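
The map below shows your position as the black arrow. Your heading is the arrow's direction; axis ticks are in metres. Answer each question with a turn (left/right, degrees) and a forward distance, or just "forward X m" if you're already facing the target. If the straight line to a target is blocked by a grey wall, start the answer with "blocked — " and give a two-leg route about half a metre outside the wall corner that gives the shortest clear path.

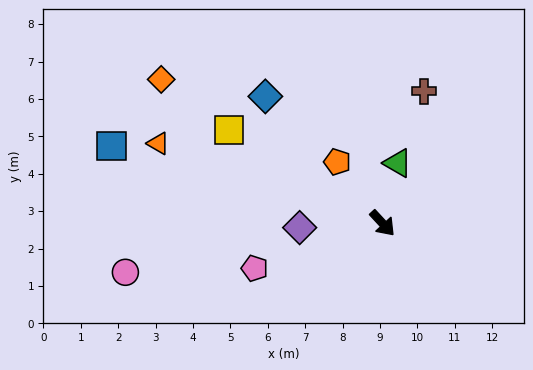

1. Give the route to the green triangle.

turn left 123°, forward 1.7 m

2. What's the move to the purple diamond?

turn right 130°, forward 2.2 m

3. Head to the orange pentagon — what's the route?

turn left 174°, forward 2.0 m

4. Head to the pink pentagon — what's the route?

turn right 113°, forward 3.6 m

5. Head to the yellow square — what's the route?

turn right 164°, forward 4.8 m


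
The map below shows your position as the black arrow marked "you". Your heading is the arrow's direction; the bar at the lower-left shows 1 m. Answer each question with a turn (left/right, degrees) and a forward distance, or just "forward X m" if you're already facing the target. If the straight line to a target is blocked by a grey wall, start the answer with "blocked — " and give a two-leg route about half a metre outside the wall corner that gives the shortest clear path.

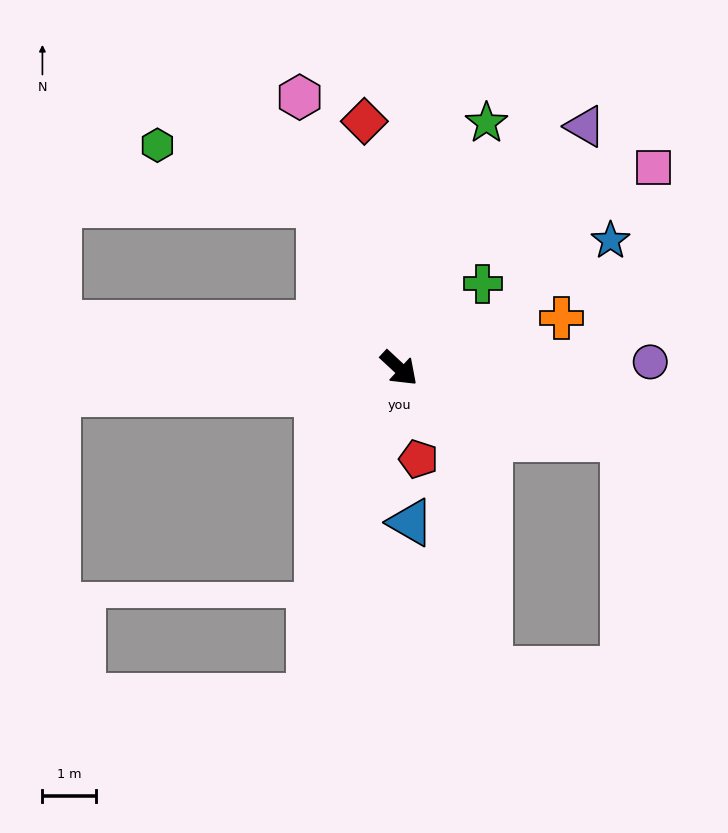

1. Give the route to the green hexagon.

blocked — turn left 159°, forward 3.4 m, then turn left 44°, forward 3.2 m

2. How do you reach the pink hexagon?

turn left 153°, forward 5.4 m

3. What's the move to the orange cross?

turn left 60°, forward 3.2 m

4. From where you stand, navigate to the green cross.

turn left 88°, forward 2.2 m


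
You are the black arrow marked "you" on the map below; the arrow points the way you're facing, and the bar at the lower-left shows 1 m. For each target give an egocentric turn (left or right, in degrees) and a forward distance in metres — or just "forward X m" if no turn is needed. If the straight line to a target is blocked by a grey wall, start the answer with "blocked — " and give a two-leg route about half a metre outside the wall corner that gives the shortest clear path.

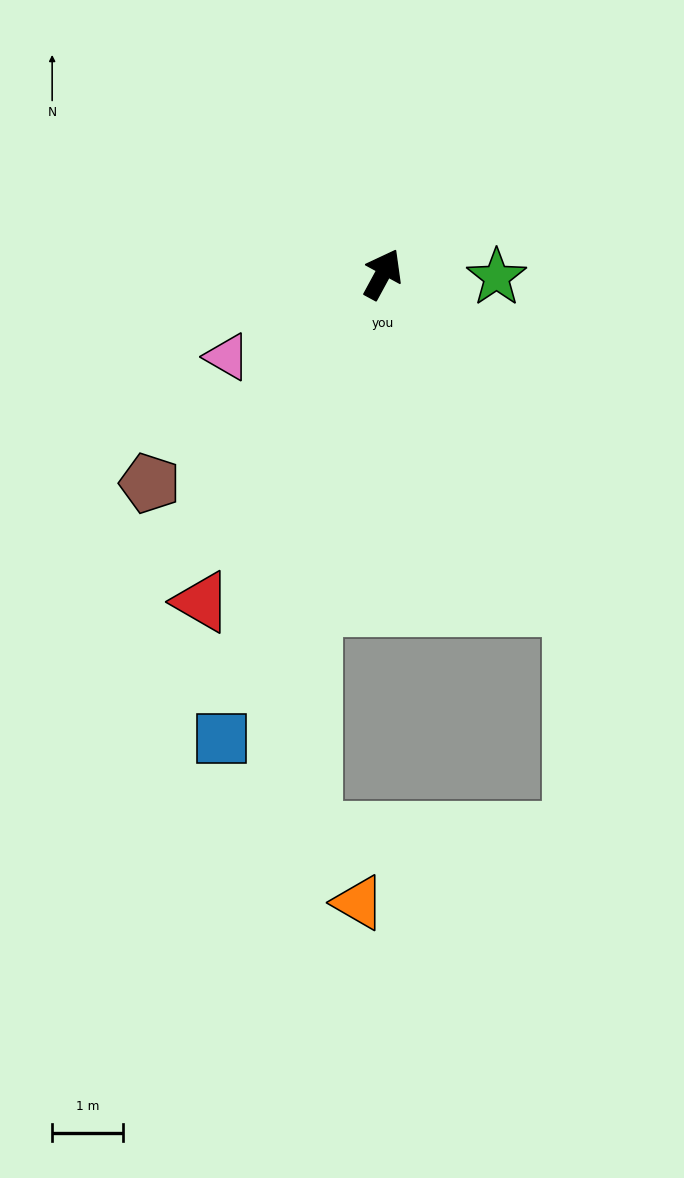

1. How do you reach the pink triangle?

turn left 147°, forward 2.5 m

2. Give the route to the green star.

turn right 63°, forward 1.6 m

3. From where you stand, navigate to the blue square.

turn right 171°, forward 6.9 m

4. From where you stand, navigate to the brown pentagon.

turn left 160°, forward 4.4 m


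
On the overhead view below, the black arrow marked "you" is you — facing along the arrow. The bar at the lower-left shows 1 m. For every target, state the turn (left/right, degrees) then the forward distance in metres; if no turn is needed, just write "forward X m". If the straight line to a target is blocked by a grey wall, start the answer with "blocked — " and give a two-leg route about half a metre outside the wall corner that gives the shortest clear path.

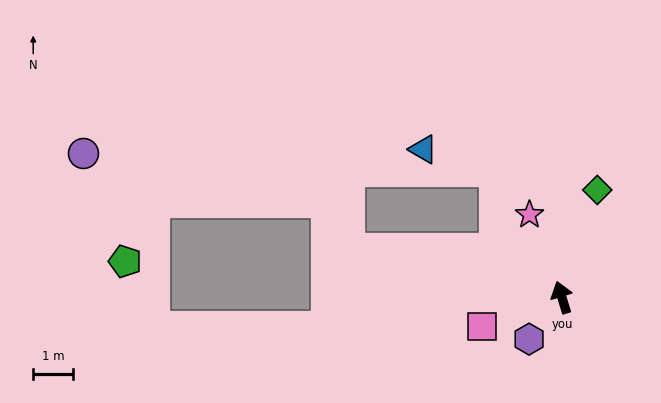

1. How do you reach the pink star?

turn left 4°, forward 2.2 m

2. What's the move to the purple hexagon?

turn left 125°, forward 1.3 m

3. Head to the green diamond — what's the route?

turn right 35°, forward 2.8 m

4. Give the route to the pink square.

turn left 93°, forward 2.1 m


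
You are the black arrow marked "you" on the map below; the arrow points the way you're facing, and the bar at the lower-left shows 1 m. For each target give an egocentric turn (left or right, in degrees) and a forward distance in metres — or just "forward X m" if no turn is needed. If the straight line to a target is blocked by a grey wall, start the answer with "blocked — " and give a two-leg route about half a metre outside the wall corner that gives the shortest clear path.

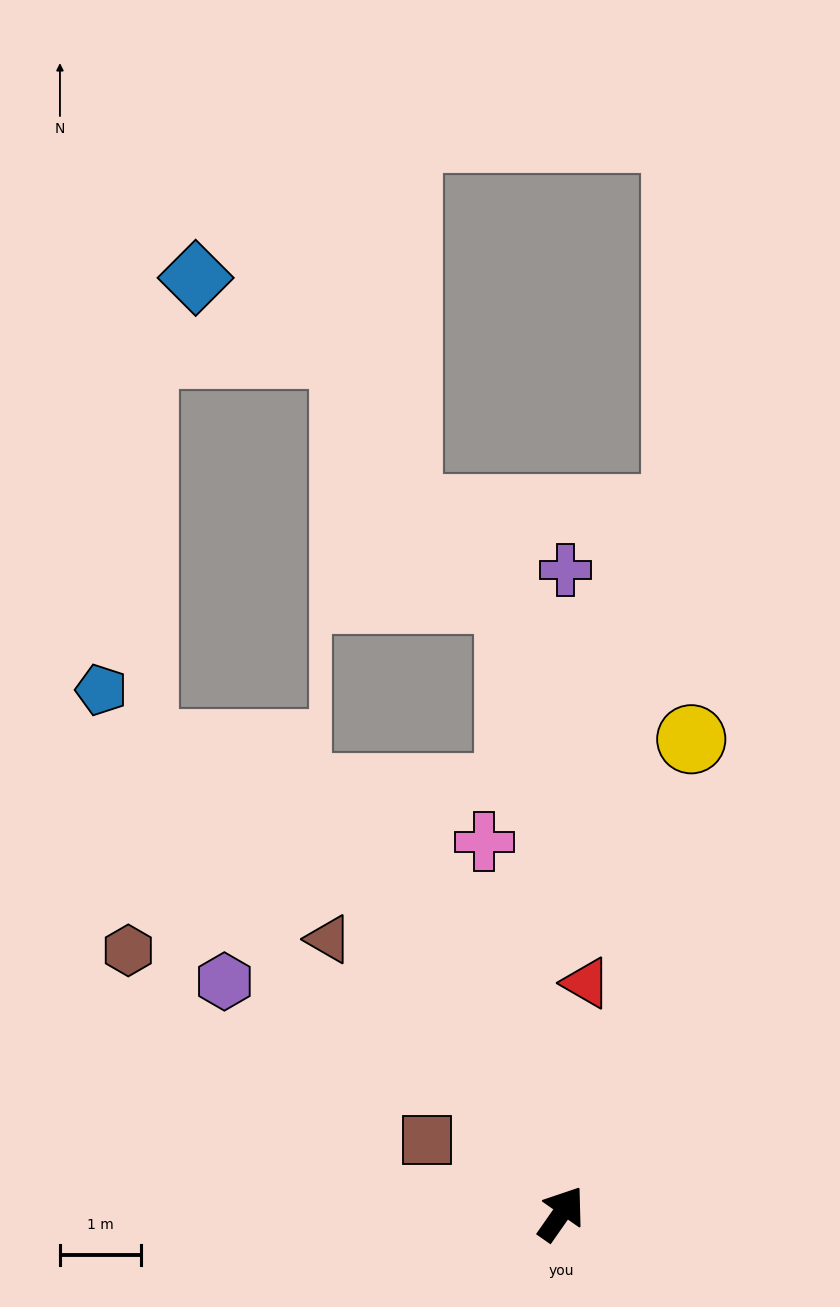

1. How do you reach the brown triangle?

turn left 75°, forward 4.4 m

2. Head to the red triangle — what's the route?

turn left 29°, forward 2.8 m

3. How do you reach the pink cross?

turn left 47°, forward 4.7 m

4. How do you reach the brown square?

turn left 96°, forward 1.9 m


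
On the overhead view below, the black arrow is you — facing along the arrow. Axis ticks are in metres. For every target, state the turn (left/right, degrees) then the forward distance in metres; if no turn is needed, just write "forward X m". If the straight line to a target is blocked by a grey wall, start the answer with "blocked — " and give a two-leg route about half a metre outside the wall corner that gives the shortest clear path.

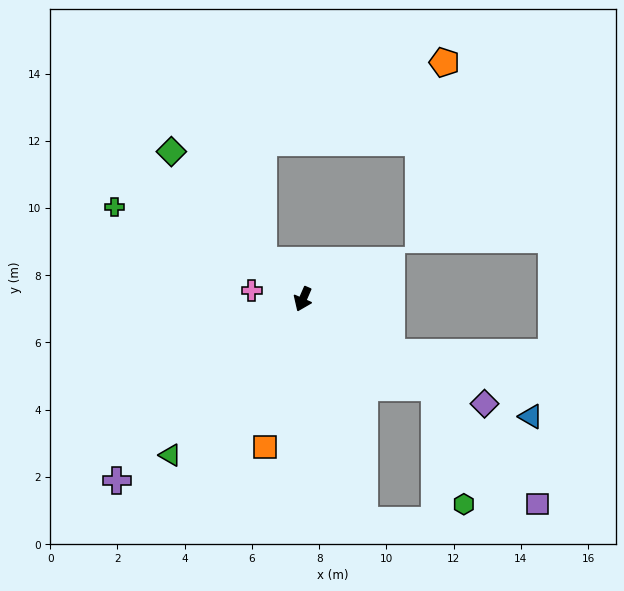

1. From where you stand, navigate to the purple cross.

turn right 22°, forward 7.7 m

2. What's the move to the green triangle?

turn right 17°, forward 6.1 m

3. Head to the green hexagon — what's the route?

blocked — turn left 80°, forward 4.7 m, then turn right 43°, forward 3.6 m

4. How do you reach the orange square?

turn left 9°, forward 4.5 m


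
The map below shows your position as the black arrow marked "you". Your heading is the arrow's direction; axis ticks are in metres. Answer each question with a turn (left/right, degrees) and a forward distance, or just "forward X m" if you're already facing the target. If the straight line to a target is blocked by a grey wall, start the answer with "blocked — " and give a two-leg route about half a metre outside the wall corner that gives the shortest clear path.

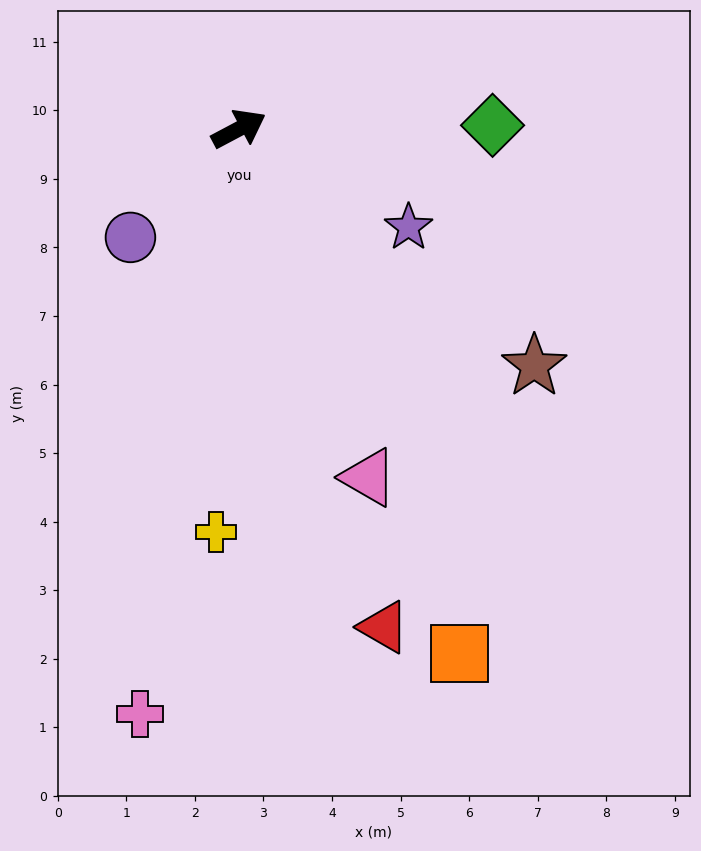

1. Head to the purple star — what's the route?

turn right 58°, forward 2.9 m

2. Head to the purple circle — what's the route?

turn right 163°, forward 2.2 m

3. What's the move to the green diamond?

turn right 27°, forward 3.7 m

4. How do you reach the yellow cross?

turn right 121°, forward 5.9 m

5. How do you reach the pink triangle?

turn right 98°, forward 5.4 m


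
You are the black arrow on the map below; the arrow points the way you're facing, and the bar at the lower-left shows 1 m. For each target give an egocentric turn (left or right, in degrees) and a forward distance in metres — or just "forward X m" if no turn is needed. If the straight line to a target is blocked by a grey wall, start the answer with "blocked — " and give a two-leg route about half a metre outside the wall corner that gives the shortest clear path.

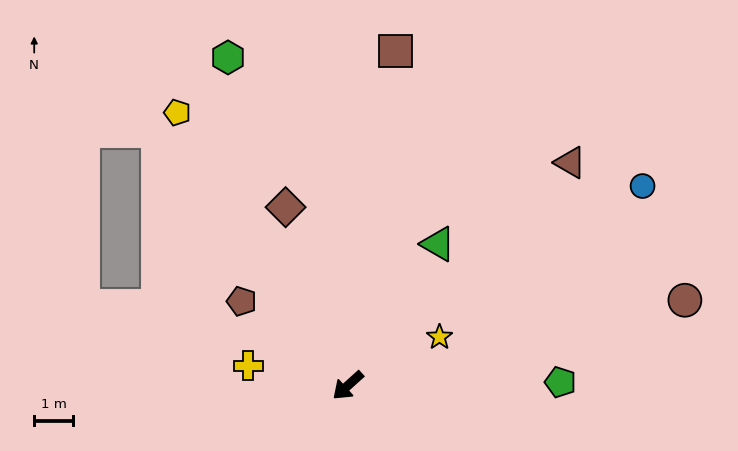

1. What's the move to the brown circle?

turn left 152°, forward 8.9 m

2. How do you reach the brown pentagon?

turn right 80°, forward 3.5 m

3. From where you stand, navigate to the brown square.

turn right 140°, forward 8.6 m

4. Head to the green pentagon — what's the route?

turn left 139°, forward 5.4 m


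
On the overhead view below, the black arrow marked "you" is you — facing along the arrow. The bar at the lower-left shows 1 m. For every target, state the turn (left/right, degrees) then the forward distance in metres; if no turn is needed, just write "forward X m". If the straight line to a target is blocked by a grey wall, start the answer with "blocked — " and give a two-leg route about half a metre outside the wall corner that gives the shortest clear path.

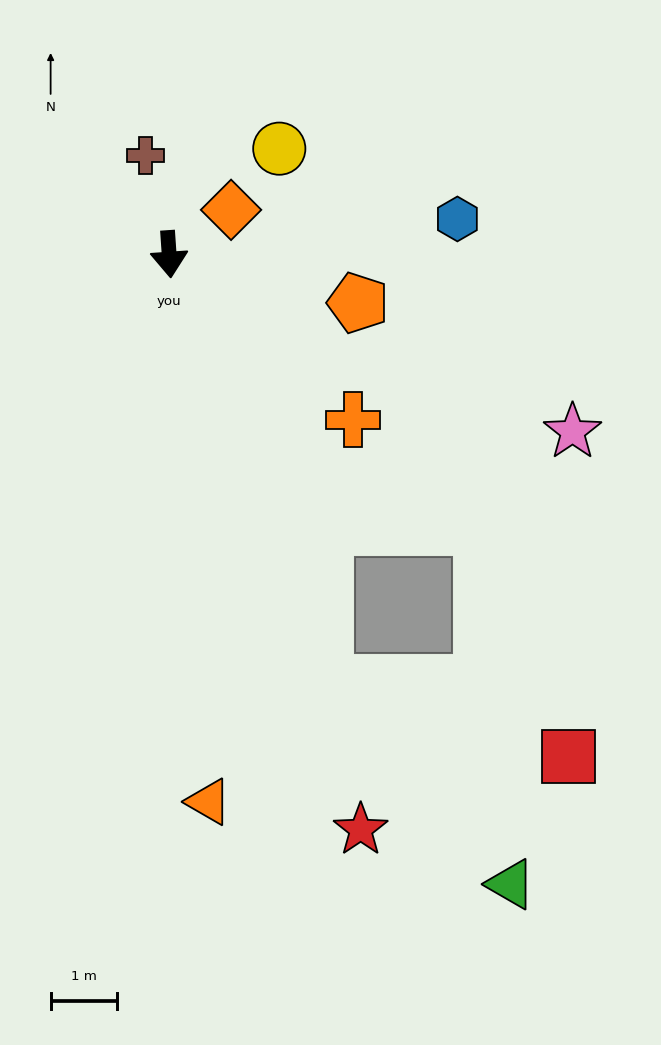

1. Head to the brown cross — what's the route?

turn right 170°, forward 1.5 m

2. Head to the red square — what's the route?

blocked — turn left 16°, forward 6.8 m, then turn left 53°, forward 3.8 m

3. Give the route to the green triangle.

blocked — turn left 16°, forward 6.8 m, then turn left 23°, forward 4.1 m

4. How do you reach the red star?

turn left 14°, forward 9.1 m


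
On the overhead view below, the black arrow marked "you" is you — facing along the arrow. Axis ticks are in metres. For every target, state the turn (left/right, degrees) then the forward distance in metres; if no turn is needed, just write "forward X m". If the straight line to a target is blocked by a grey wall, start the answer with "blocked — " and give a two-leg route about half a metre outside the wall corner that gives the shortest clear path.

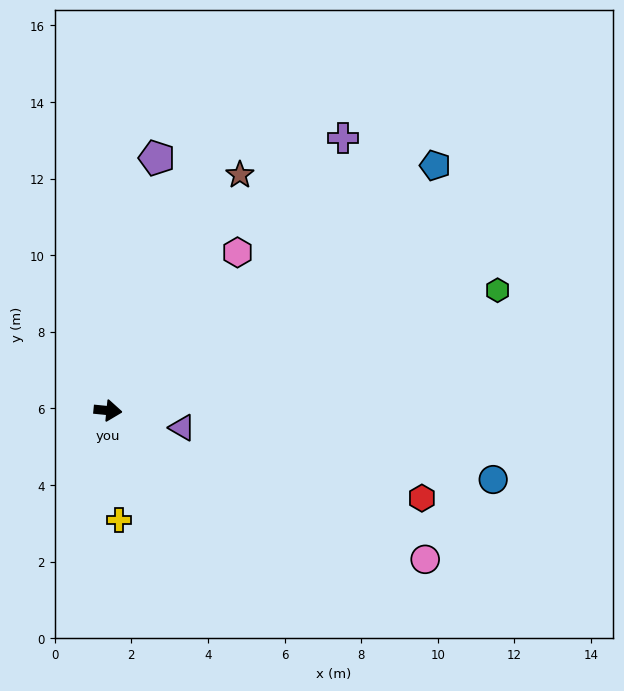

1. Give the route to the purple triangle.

turn right 7°, forward 2.0 m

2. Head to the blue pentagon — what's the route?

turn left 42°, forward 10.7 m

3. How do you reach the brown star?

turn left 66°, forward 7.1 m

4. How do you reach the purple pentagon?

turn left 85°, forward 6.7 m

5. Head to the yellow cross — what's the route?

turn right 78°, forward 2.9 m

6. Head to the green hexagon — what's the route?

turn left 23°, forward 10.6 m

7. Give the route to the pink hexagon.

turn left 56°, forward 5.3 m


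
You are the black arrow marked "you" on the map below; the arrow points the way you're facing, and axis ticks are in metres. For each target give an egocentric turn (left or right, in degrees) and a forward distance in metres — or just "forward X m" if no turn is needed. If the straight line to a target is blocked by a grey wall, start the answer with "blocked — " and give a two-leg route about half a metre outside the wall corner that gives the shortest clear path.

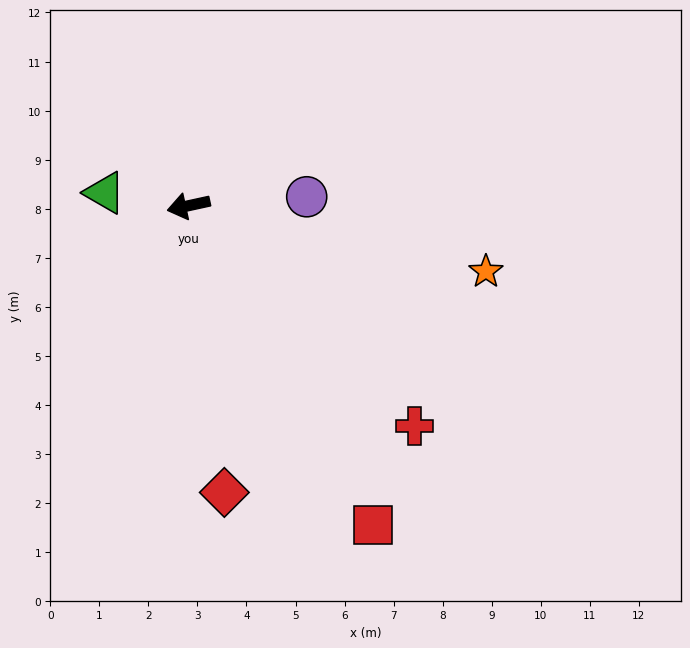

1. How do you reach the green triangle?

turn right 21°, forward 1.7 m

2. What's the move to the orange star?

turn left 155°, forward 6.2 m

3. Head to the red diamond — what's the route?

turn left 85°, forward 5.9 m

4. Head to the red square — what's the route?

turn left 108°, forward 7.5 m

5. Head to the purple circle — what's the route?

turn left 172°, forward 2.4 m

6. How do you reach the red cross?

turn left 123°, forward 6.4 m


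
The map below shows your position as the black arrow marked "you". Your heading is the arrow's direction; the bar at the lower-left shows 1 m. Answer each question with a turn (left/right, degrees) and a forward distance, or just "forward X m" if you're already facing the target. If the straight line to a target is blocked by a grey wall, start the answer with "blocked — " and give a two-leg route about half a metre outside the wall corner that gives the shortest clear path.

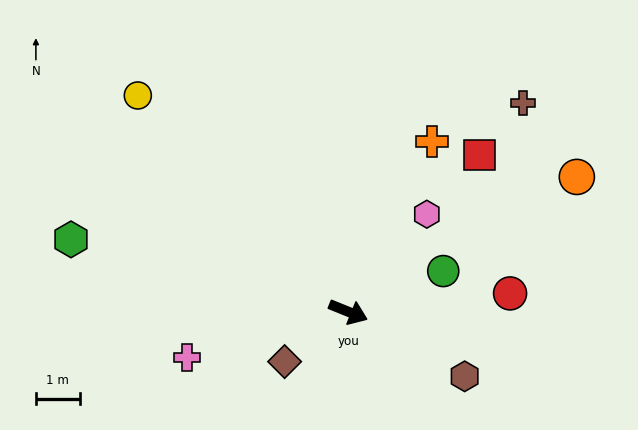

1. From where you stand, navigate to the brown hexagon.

turn right 7°, forward 3.0 m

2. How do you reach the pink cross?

turn right 142°, forward 3.8 m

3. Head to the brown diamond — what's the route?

turn right 120°, forward 1.8 m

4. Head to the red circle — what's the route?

turn left 29°, forward 3.7 m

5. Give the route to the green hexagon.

turn right 173°, forward 6.5 m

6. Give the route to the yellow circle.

turn left 156°, forward 6.9 m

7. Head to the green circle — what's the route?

turn left 45°, forward 2.3 m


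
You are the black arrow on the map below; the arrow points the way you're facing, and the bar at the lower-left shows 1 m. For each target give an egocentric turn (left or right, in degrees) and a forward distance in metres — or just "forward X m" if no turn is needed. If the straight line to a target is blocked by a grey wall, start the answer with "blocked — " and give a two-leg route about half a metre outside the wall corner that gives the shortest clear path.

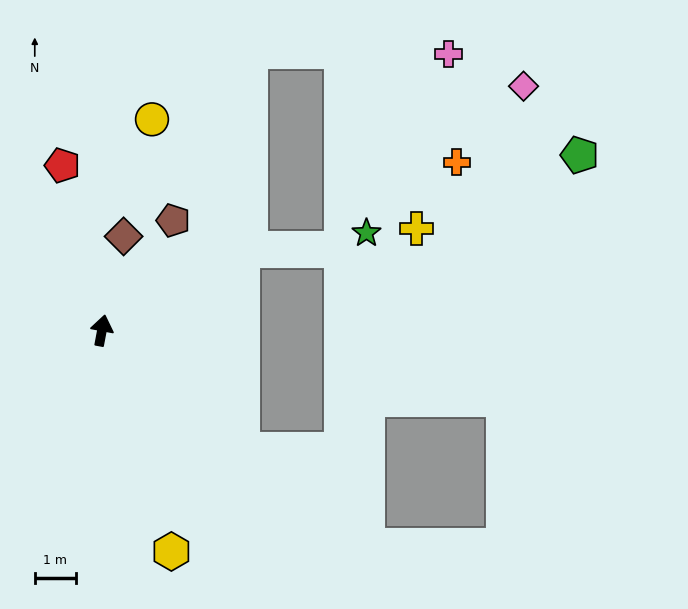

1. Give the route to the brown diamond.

turn right 2°, forward 2.3 m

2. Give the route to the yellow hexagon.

turn right 152°, forward 5.6 m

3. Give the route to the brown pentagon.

turn right 22°, forward 3.2 m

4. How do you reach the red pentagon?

turn left 24°, forward 4.1 m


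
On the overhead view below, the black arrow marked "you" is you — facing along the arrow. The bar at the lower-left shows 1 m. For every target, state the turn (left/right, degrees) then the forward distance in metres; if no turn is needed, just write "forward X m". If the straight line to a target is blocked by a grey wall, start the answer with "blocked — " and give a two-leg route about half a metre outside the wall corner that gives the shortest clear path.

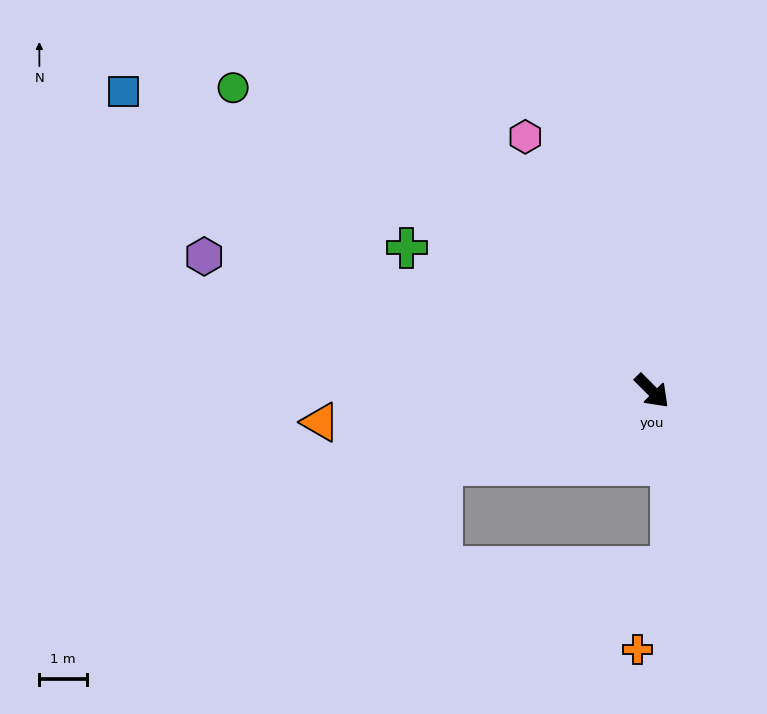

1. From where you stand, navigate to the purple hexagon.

turn right 152°, forward 9.8 m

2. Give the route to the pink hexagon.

turn left 162°, forward 5.9 m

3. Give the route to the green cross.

turn right 165°, forward 5.9 m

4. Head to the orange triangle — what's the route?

turn right 130°, forward 7.0 m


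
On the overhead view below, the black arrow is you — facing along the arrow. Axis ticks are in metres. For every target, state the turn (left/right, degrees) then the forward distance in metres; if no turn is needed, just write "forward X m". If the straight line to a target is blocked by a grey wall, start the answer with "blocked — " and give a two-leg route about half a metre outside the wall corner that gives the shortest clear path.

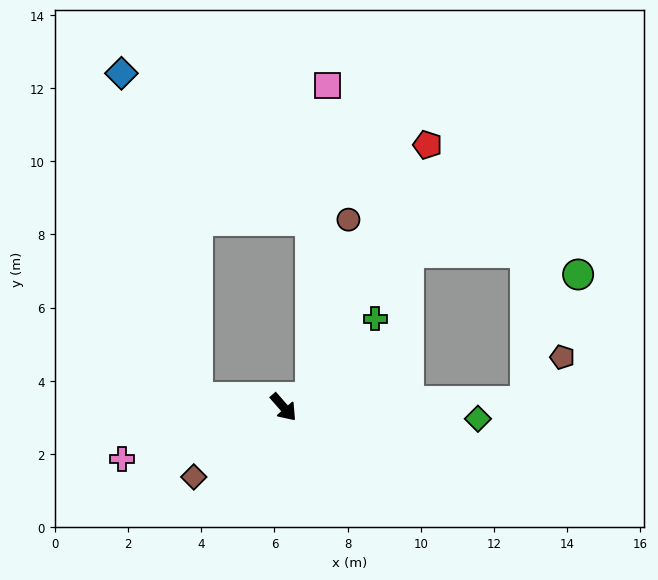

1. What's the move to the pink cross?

turn right 114°, forward 4.6 m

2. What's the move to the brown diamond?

turn right 93°, forward 3.1 m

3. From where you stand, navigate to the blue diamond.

blocked — turn right 138°, forward 2.4 m, then turn right 70°, forward 9.1 m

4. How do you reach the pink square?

blocked — turn left 69°, forward 0.8 m, then turn left 67°, forward 8.5 m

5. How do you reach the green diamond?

turn left 45°, forward 5.3 m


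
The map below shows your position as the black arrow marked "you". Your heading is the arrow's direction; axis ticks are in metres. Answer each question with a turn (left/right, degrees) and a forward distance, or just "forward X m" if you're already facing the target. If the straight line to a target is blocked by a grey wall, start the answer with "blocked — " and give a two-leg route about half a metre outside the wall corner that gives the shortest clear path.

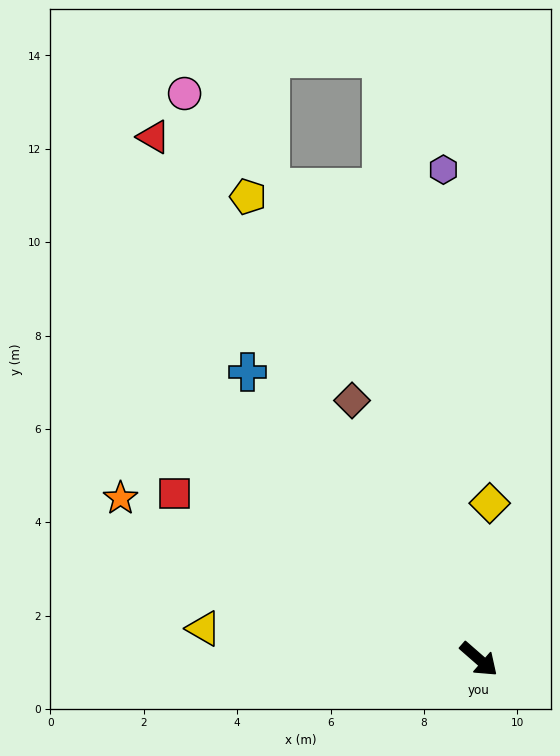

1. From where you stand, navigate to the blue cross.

turn left 170°, forward 7.9 m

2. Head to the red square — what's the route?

turn right 167°, forward 7.4 m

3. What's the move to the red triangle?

turn left 163°, forward 13.2 m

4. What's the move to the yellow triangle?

turn right 145°, forward 5.9 m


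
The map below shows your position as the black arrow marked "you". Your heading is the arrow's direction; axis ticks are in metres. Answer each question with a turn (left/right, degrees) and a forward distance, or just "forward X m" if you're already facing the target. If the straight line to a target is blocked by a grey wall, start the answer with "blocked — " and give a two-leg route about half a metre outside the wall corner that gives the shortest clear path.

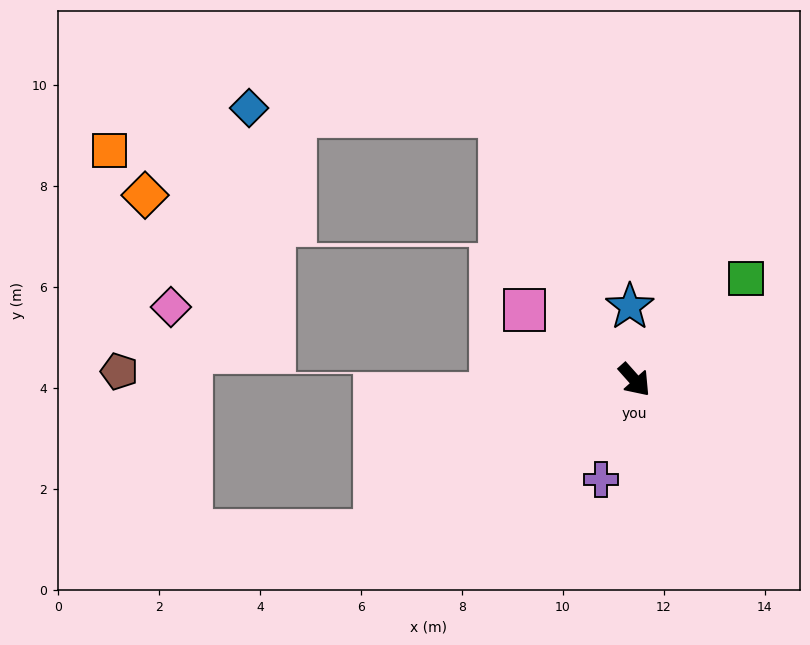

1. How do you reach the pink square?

turn right 164°, forward 2.6 m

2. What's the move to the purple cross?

turn right 60°, forward 2.1 m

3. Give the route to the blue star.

turn left 142°, forward 1.5 m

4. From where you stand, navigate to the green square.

turn left 91°, forward 3.0 m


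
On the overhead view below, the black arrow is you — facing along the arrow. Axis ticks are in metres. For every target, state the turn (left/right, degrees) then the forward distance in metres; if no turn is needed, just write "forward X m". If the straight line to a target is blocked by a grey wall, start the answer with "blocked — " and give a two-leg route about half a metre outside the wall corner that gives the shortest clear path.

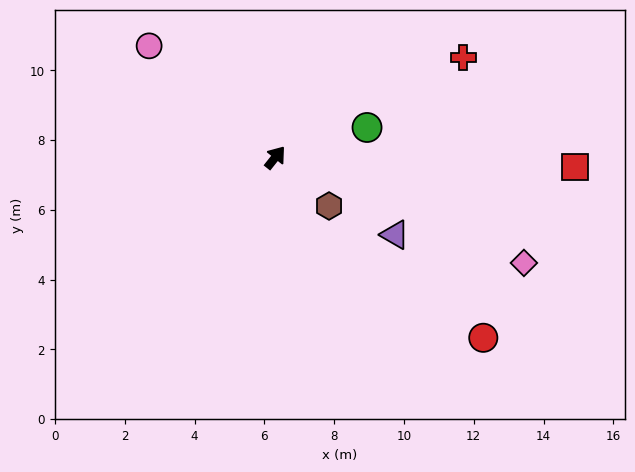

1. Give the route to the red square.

turn right 53°, forward 8.6 m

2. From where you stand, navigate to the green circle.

turn right 33°, forward 2.8 m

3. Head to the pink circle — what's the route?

turn left 87°, forward 4.8 m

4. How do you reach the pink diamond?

turn right 74°, forward 7.7 m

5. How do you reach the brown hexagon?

turn right 94°, forward 2.1 m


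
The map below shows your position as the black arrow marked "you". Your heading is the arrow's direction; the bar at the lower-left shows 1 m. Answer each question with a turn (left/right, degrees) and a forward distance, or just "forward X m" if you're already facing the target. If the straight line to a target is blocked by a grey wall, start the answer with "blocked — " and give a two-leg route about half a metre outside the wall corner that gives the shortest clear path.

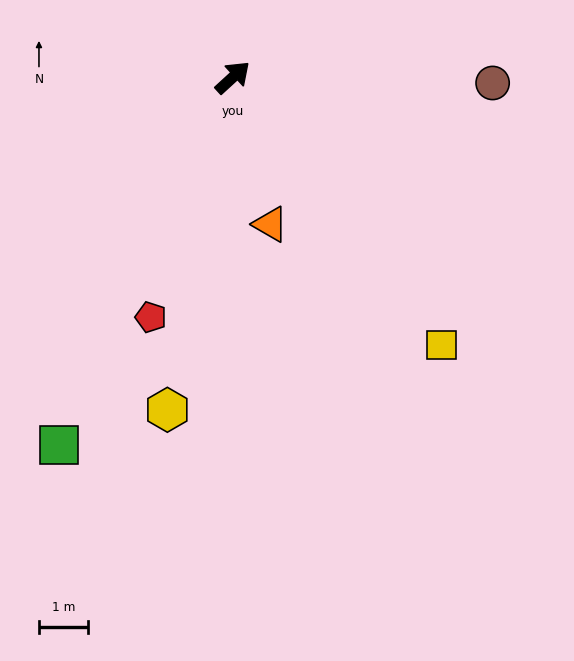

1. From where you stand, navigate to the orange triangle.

turn right 118°, forward 3.1 m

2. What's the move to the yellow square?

turn right 94°, forward 7.0 m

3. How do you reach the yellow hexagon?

turn right 144°, forward 6.9 m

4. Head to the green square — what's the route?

turn right 158°, forward 8.3 m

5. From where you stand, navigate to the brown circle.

turn right 44°, forward 5.3 m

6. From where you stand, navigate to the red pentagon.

turn right 151°, forward 5.2 m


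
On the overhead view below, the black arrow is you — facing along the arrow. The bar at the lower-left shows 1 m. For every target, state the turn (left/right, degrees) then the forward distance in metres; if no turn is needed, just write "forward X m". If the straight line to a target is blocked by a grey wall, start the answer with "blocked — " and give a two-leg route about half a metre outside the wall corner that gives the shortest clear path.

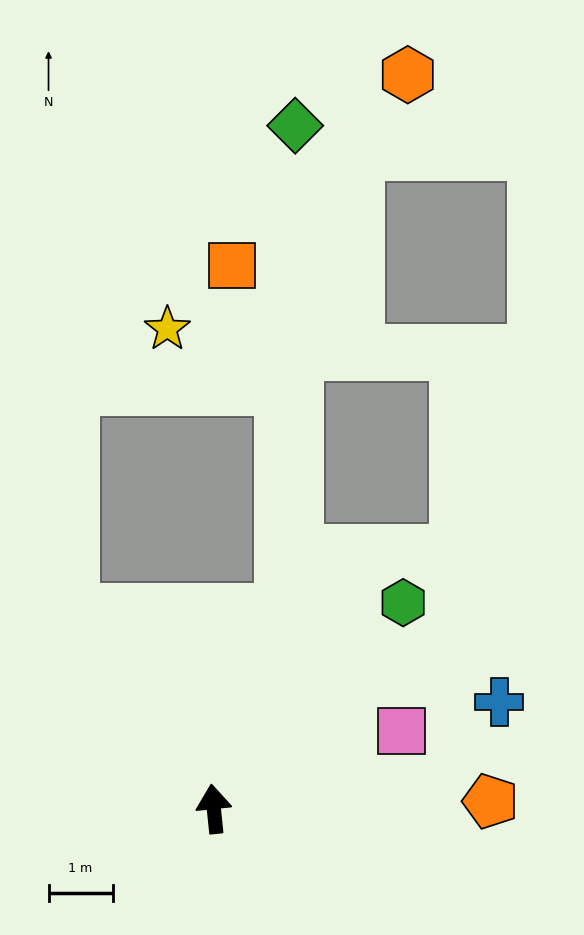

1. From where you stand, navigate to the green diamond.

blocked — turn right 25°, forward 3.3 m, then turn left 18°, forward 7.6 m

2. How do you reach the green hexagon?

turn right 48°, forward 4.4 m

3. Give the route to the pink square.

turn right 73°, forward 3.2 m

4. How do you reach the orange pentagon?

turn right 94°, forward 4.3 m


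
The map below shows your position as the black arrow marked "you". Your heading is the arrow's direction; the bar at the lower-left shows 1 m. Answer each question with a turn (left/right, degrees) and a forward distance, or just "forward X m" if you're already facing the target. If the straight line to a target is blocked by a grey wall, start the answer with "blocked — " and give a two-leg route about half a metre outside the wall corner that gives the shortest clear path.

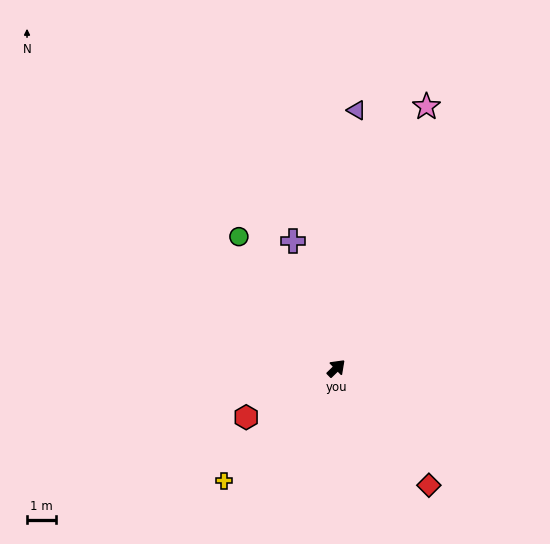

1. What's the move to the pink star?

turn left 27°, forward 9.4 m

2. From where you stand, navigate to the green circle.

turn left 82°, forward 5.6 m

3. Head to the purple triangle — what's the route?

turn left 41°, forward 8.8 m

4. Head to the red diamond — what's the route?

turn right 96°, forward 5.1 m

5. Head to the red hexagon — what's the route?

turn left 164°, forward 3.5 m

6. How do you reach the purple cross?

turn left 65°, forward 4.6 m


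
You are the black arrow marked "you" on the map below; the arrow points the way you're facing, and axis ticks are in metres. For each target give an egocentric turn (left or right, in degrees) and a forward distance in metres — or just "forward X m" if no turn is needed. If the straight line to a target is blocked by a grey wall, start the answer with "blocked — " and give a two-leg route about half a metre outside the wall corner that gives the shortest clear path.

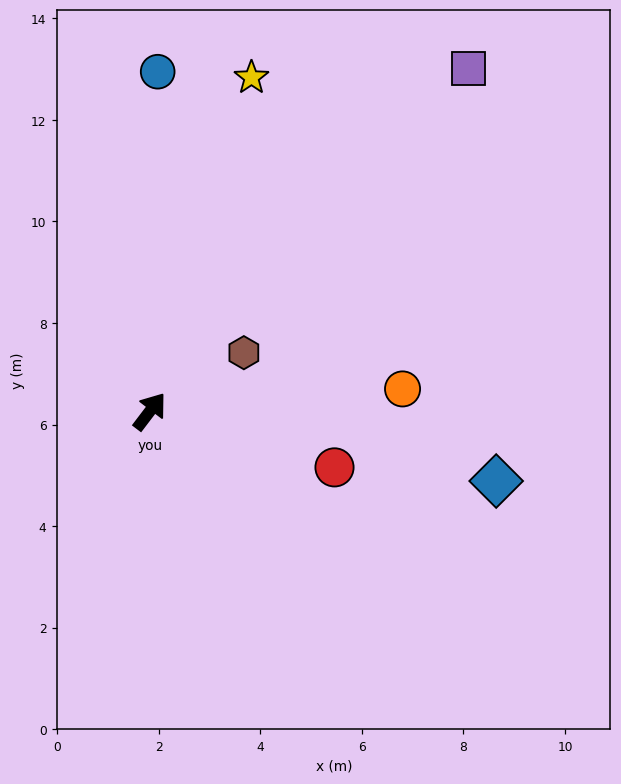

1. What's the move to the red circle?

turn right 70°, forward 3.8 m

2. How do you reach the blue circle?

turn left 36°, forward 6.7 m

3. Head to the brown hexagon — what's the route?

turn right 21°, forward 2.2 m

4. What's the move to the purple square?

turn right 6°, forward 9.2 m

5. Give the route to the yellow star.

turn left 20°, forward 6.9 m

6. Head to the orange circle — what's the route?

turn right 48°, forward 5.0 m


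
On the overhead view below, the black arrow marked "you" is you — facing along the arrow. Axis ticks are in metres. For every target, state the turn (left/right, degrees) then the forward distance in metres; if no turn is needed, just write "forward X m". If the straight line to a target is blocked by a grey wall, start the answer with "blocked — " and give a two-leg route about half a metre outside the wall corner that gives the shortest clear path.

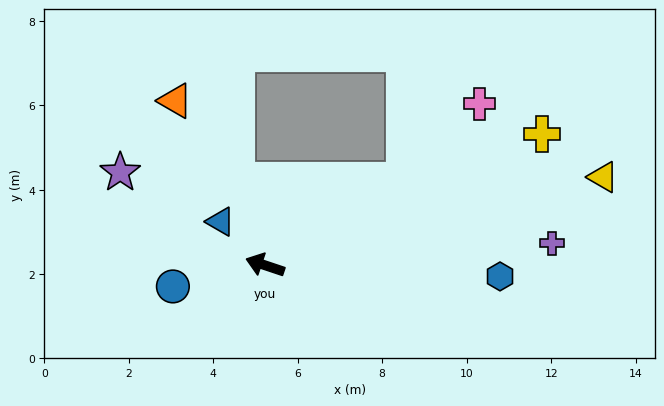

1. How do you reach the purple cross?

turn right 157°, forward 6.8 m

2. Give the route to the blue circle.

turn left 31°, forward 2.2 m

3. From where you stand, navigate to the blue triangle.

turn right 26°, forward 1.5 m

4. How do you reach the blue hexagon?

turn right 164°, forward 5.6 m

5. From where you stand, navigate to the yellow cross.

turn right 136°, forward 7.3 m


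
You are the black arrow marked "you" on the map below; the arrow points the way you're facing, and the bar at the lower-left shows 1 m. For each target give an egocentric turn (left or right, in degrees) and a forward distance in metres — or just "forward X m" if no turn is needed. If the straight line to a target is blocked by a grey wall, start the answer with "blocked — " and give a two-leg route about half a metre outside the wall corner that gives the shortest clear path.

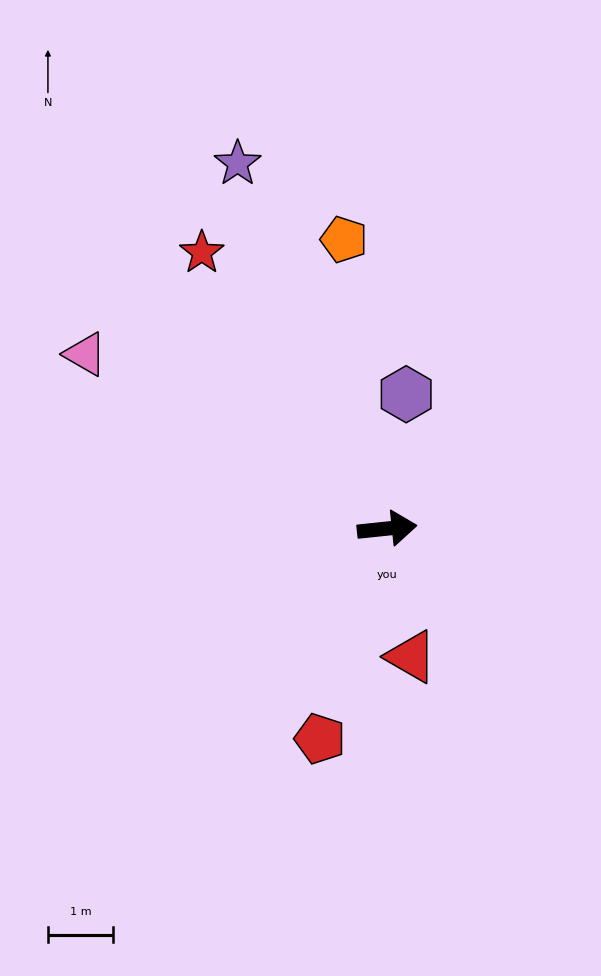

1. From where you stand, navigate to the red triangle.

turn right 85°, forward 2.0 m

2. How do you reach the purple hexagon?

turn left 76°, forward 2.1 m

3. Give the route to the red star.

turn left 118°, forward 5.1 m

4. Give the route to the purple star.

turn left 106°, forward 6.1 m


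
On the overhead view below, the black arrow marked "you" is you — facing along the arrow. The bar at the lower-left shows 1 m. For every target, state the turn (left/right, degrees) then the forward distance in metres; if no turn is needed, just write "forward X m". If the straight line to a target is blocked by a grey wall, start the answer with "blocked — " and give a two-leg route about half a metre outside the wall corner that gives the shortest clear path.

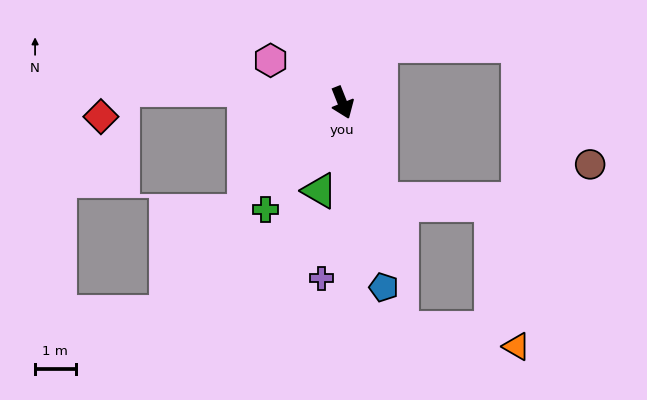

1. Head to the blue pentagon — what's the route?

turn right 9°, forward 4.7 m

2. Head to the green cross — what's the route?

turn right 57°, forward 3.2 m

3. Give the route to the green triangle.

turn right 36°, forward 2.2 m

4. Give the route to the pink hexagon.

turn right 142°, forward 2.1 m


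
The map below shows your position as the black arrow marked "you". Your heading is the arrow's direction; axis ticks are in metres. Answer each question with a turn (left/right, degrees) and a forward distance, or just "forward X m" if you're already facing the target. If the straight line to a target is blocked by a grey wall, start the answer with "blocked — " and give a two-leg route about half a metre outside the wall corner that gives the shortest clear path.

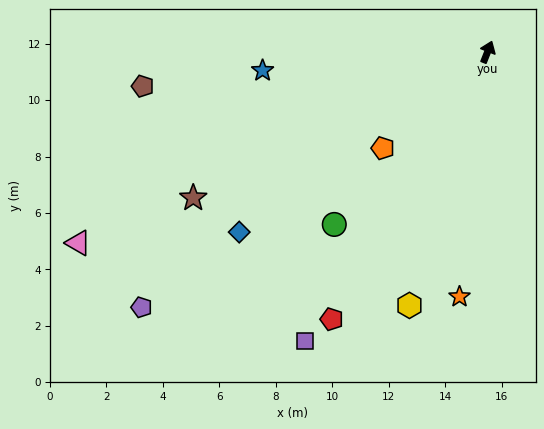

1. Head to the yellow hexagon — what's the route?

turn right 176°, forward 9.4 m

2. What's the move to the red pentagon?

turn left 171°, forward 11.0 m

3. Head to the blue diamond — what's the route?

turn left 147°, forward 10.9 m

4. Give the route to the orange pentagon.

turn left 154°, forward 5.0 m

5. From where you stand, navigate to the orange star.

turn right 165°, forward 8.7 m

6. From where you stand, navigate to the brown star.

turn left 138°, forward 11.6 m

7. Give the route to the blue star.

turn left 116°, forward 8.0 m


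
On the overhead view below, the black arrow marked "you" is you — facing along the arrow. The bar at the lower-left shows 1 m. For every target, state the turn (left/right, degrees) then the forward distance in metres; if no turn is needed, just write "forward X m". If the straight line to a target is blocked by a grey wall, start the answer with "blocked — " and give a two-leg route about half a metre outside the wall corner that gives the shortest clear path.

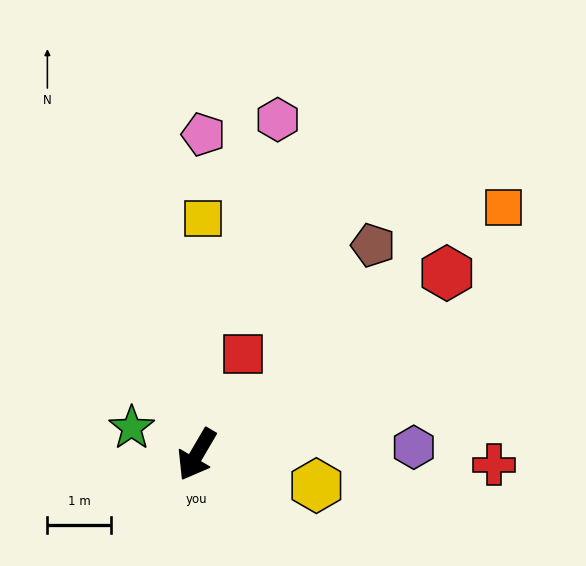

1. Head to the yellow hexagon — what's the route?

turn left 106°, forward 2.0 m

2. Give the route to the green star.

turn right 82°, forward 1.1 m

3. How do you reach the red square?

turn right 174°, forward 1.7 m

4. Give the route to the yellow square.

turn right 151°, forward 3.7 m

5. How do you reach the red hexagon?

turn left 156°, forward 4.9 m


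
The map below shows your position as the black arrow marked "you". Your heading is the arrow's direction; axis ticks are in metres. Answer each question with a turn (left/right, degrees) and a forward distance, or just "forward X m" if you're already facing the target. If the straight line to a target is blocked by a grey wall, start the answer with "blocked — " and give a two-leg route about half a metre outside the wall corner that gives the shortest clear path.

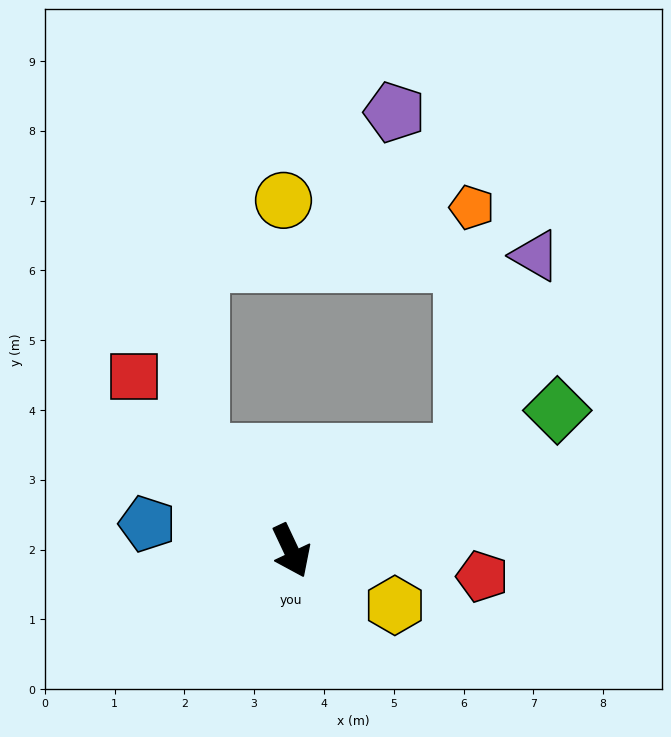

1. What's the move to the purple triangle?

blocked — turn left 94°, forward 2.8 m, then turn left 41°, forward 3.0 m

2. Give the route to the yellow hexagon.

turn left 37°, forward 1.7 m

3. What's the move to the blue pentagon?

turn right 126°, forward 2.1 m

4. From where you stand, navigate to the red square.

turn right 163°, forward 3.4 m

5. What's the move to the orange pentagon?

blocked — turn left 94°, forward 2.8 m, then turn left 59°, forward 3.5 m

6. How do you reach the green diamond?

turn left 93°, forward 4.3 m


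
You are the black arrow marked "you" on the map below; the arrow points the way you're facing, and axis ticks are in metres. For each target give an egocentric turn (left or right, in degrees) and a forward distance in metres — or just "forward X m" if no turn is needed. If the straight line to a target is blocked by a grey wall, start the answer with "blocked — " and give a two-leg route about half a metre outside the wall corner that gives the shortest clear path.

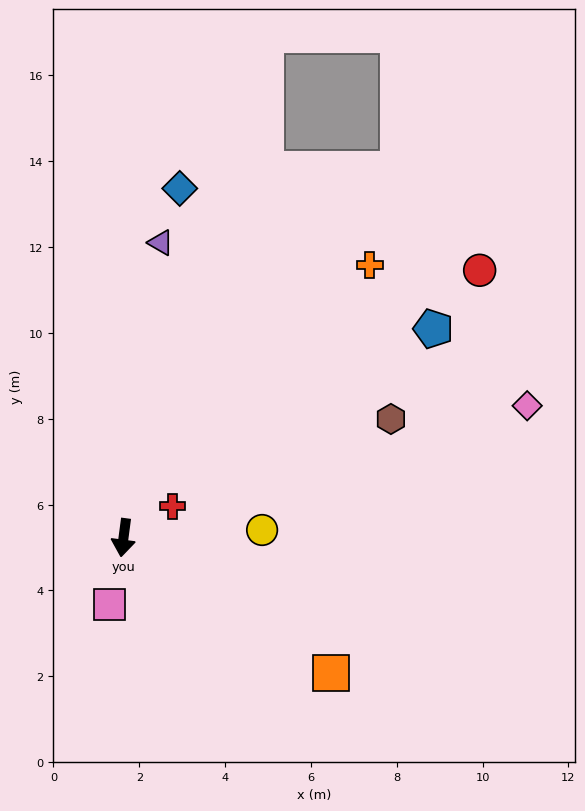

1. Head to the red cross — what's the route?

turn left 130°, forward 1.4 m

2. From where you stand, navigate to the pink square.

turn right 5°, forward 1.6 m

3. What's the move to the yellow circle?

turn left 101°, forward 3.2 m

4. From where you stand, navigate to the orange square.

turn left 64°, forward 5.8 m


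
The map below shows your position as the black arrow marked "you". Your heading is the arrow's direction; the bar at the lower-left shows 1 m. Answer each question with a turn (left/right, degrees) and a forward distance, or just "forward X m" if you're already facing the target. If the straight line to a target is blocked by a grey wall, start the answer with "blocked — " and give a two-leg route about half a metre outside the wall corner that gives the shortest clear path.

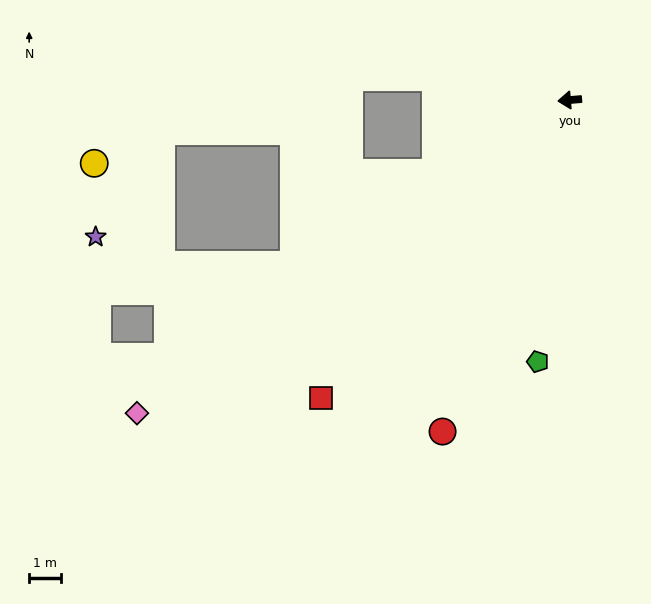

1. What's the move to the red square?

turn left 45°, forward 12.1 m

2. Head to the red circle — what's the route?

turn left 64°, forward 11.1 m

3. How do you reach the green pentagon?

turn left 78°, forward 8.2 m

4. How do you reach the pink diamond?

turn left 31°, forward 16.7 m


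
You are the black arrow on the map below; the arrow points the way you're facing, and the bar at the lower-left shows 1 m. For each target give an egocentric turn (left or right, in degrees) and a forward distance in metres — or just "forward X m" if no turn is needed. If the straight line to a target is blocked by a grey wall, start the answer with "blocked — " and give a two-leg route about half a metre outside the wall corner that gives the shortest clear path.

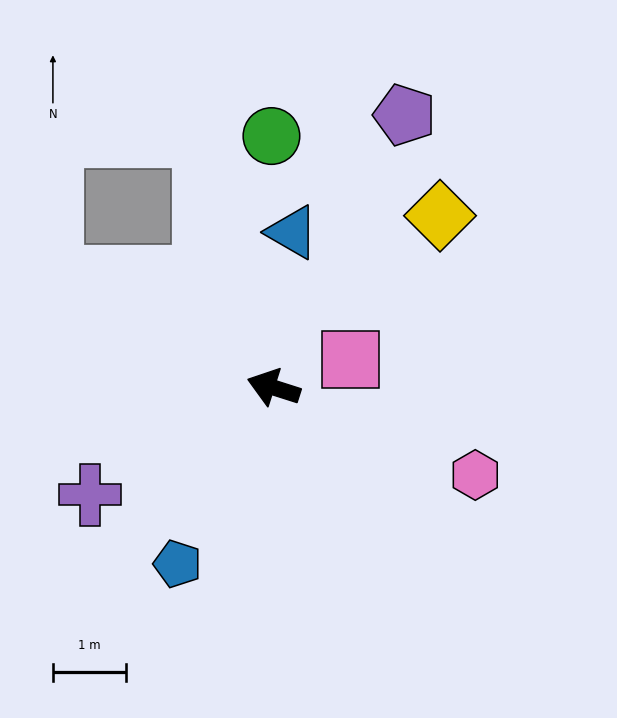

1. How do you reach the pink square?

turn right 142°, forward 1.1 m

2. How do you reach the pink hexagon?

turn left 174°, forward 3.0 m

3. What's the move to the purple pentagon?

turn right 98°, forward 4.2 m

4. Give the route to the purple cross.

turn left 48°, forward 2.9 m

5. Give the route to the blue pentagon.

turn left 79°, forward 2.8 m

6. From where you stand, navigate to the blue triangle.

turn right 79°, forward 2.2 m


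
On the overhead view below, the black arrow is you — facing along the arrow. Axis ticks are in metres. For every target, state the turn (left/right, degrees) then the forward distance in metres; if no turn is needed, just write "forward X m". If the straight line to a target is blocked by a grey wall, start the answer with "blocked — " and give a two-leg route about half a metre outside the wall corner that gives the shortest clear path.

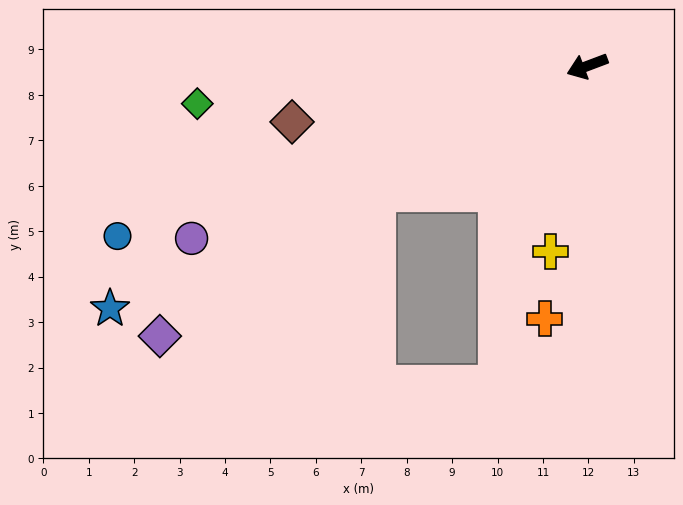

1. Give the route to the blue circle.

forward 11.0 m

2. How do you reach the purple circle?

turn left 3°, forward 9.5 m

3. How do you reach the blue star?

turn left 6°, forward 11.8 m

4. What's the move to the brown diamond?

turn right 10°, forward 6.6 m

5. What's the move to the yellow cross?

turn left 58°, forward 4.2 m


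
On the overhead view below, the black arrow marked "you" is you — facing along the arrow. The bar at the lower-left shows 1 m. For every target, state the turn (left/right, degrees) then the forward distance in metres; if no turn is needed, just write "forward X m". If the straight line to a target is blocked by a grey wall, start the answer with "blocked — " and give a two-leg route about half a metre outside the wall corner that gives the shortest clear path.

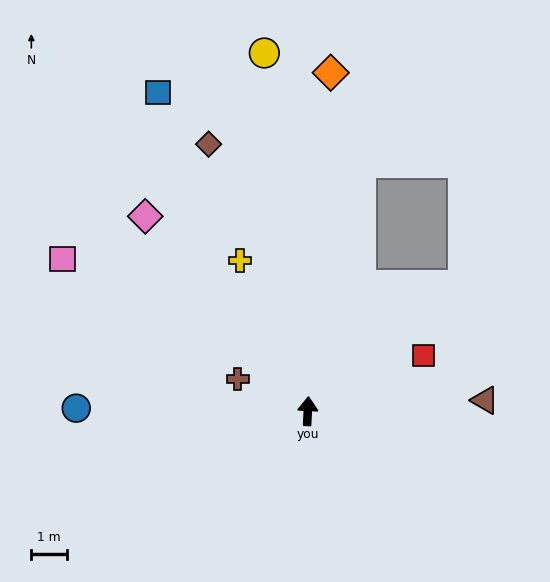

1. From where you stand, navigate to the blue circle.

turn left 92°, forward 6.5 m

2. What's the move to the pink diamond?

turn left 43°, forward 7.1 m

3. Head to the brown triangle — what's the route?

turn right 84°, forward 4.9 m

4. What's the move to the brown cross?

turn left 68°, forward 2.1 m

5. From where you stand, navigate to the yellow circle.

turn left 10°, forward 10.1 m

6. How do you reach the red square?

turn right 62°, forward 3.6 m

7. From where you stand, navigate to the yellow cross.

turn left 27°, forward 4.6 m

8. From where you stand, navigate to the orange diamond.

forward 9.5 m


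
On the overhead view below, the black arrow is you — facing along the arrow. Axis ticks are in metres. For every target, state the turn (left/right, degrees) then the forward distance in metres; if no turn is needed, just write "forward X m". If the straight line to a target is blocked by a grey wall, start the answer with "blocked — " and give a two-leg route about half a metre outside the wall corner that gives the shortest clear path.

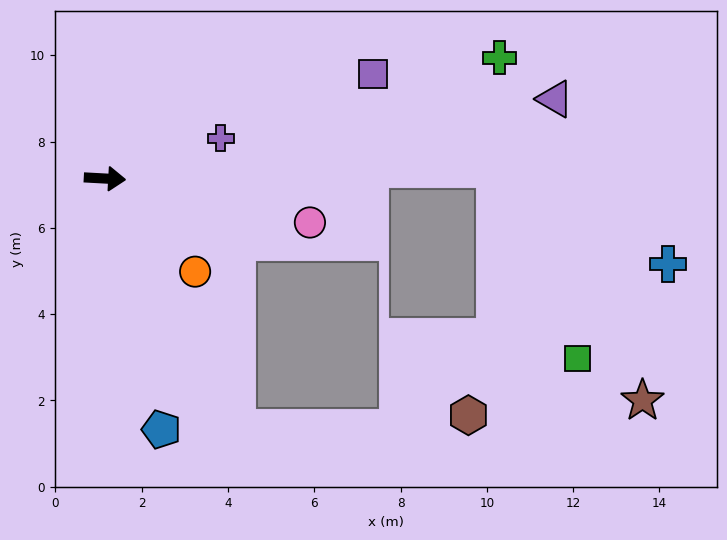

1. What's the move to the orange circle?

turn right 43°, forward 3.0 m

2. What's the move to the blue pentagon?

turn right 74°, forward 6.0 m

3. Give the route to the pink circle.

turn right 9°, forward 4.9 m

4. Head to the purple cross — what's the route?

turn left 22°, forward 2.8 m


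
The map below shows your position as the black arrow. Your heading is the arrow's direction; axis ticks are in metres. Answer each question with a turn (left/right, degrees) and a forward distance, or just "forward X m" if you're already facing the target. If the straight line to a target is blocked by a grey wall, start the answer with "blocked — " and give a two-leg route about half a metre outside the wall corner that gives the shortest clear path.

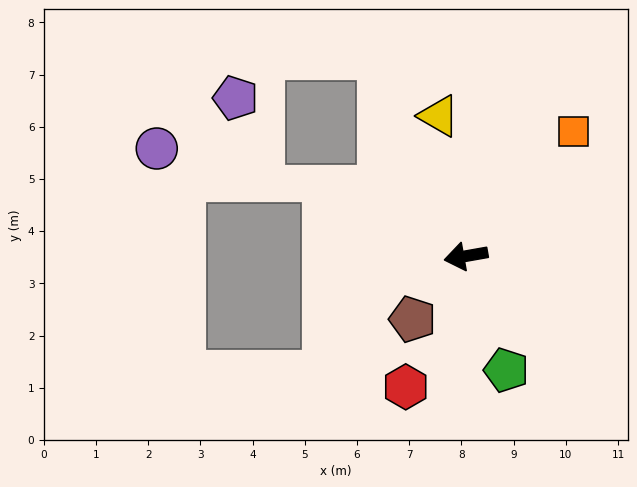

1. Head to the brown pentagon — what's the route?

turn left 40°, forward 1.6 m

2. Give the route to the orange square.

turn right 141°, forward 3.2 m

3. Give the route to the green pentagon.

turn left 99°, forward 2.3 m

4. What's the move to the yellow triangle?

turn right 89°, forward 2.7 m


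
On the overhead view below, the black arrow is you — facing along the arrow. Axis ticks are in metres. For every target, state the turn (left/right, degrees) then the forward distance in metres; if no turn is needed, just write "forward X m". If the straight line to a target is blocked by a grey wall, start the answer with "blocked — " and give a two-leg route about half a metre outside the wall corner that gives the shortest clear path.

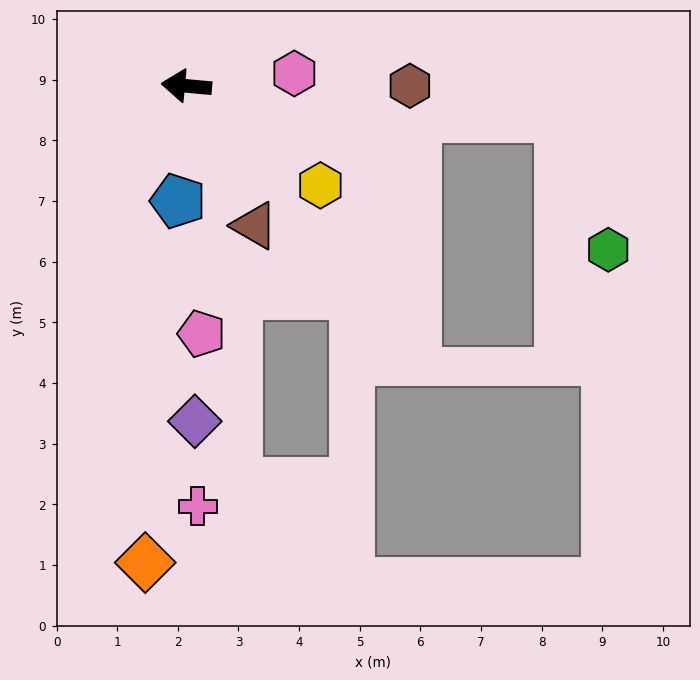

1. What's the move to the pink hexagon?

turn right 168°, forward 1.8 m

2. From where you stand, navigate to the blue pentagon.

turn left 91°, forward 1.9 m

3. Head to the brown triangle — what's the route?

turn left 121°, forward 2.6 m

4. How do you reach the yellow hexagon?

turn left 149°, forward 2.8 m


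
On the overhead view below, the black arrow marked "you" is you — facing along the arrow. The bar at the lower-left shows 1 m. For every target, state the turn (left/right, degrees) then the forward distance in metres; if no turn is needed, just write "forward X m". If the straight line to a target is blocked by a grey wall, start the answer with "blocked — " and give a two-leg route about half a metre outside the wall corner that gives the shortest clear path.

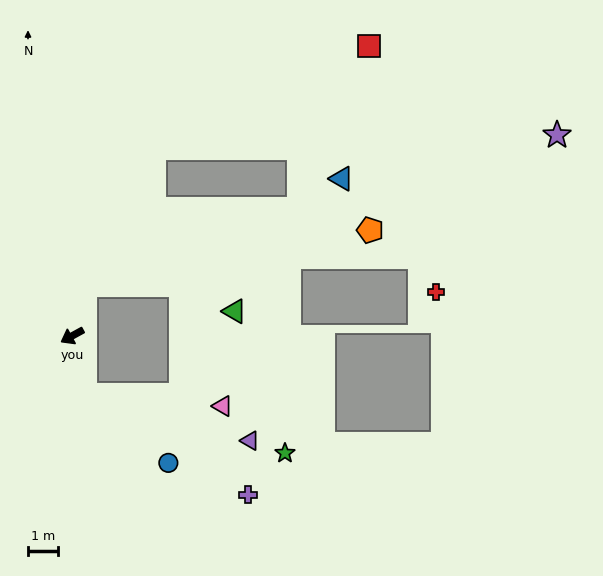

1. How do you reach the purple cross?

blocked — turn left 73°, forward 2.0 m, then turn left 47°, forward 6.4 m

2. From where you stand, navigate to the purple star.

blocked — turn right 133°, forward 1.8 m, then turn right 58°, forward 16.6 m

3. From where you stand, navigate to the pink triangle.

blocked — turn left 73°, forward 2.0 m, then turn left 74°, forward 4.6 m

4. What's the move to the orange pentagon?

blocked — turn right 133°, forward 1.8 m, then turn right 65°, forward 9.7 m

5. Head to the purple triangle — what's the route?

blocked — turn left 73°, forward 2.0 m, then turn left 63°, forward 5.7 m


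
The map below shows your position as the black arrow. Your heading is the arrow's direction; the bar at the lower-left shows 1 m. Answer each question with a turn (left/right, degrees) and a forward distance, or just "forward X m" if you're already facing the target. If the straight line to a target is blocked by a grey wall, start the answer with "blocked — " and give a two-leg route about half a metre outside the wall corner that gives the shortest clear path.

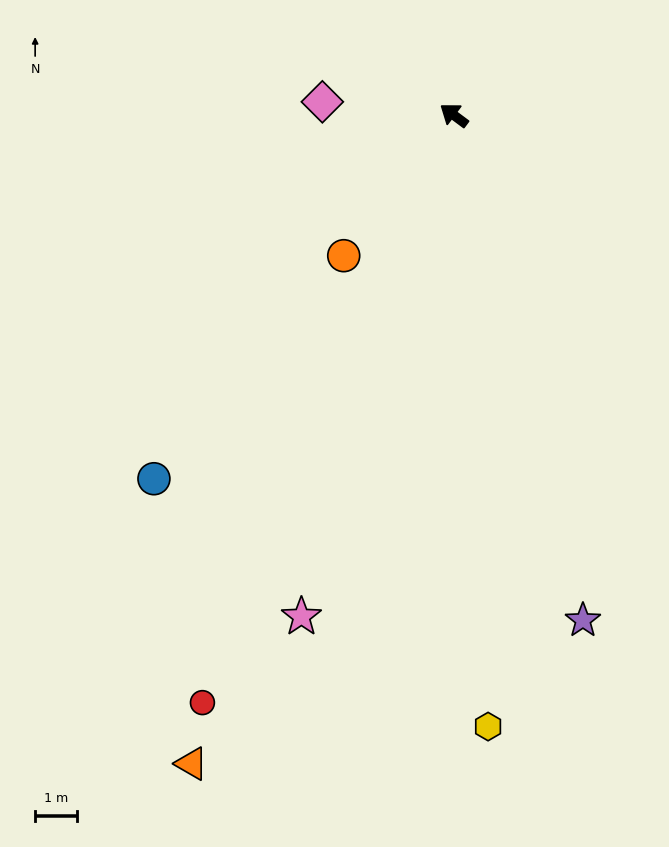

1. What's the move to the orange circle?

turn left 89°, forward 4.3 m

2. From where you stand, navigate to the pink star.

turn left 110°, forward 12.6 m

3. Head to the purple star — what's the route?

turn left 141°, forward 12.5 m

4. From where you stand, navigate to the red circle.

turn left 103°, forward 15.3 m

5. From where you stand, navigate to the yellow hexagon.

turn left 130°, forward 14.7 m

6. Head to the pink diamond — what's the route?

turn left 31°, forward 3.2 m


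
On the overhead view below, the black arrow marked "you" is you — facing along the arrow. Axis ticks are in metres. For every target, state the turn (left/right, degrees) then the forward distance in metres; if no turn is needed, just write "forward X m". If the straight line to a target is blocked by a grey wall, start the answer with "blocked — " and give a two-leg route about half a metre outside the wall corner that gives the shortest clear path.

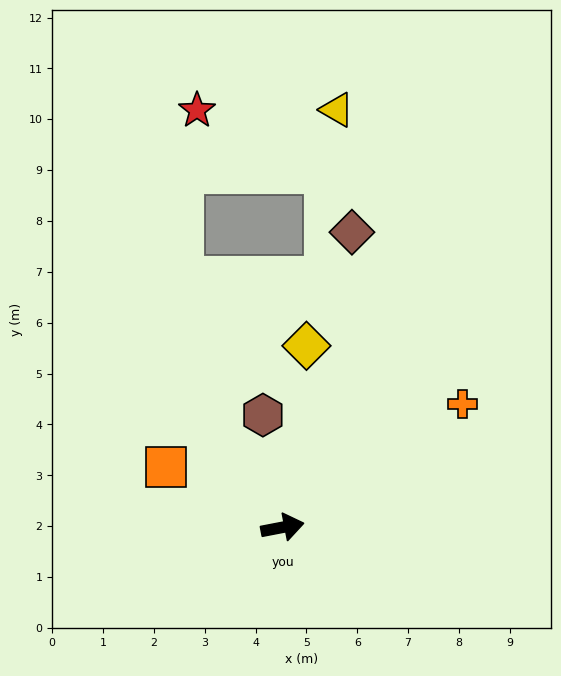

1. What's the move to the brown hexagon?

turn left 89°, forward 2.2 m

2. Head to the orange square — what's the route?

turn left 142°, forward 2.6 m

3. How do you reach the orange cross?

turn left 24°, forward 4.3 m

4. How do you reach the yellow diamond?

turn left 72°, forward 3.6 m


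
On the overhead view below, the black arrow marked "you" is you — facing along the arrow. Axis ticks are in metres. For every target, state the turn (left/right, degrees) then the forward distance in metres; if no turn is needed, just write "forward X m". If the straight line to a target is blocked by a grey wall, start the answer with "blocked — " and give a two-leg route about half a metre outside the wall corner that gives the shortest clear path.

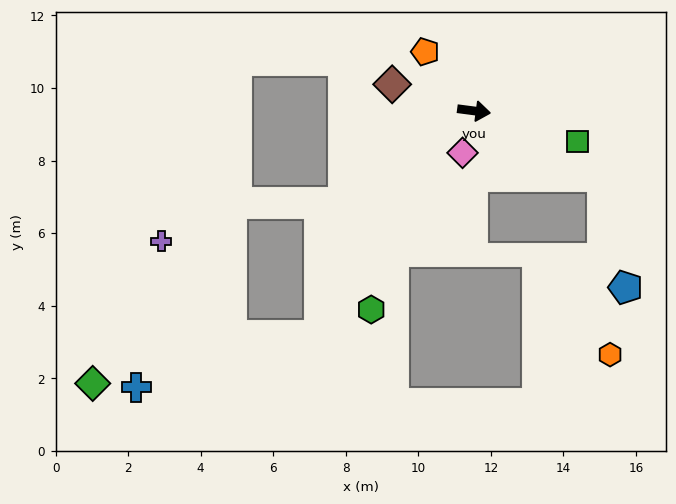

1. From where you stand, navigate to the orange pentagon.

turn left 137°, forward 2.1 m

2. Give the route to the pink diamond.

turn right 98°, forward 1.2 m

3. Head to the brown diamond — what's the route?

turn left 169°, forward 2.4 m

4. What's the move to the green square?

turn right 9°, forward 3.0 m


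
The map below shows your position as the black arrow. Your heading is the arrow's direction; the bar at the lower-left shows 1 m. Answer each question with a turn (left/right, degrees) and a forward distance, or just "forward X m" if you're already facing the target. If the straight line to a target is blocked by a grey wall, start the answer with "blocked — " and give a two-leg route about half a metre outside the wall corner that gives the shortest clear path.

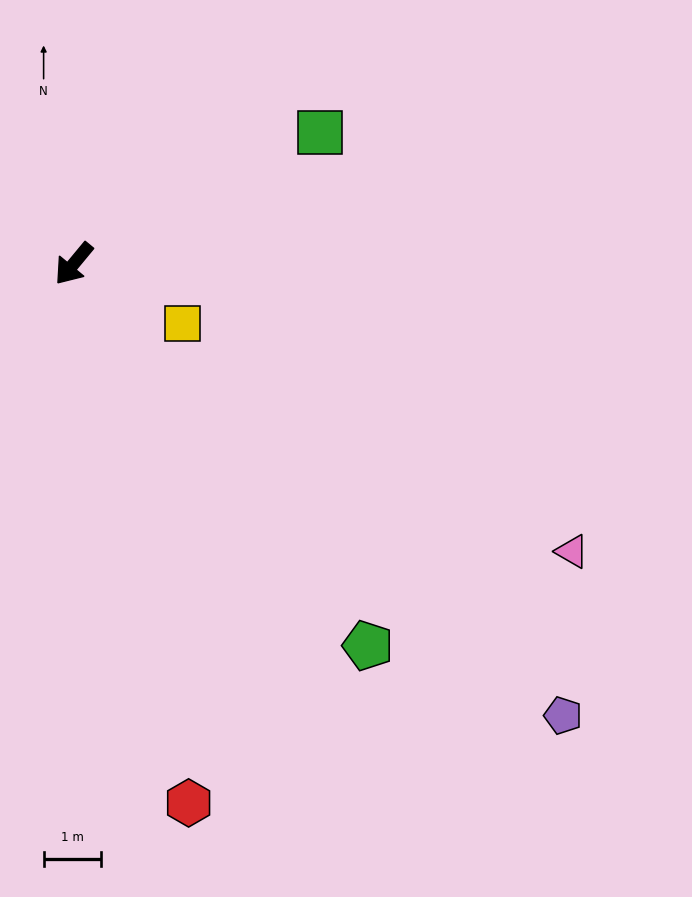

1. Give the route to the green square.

turn left 158°, forward 4.9 m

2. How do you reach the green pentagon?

turn left 77°, forward 8.5 m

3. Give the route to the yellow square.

turn left 101°, forward 2.2 m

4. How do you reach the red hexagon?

turn left 52°, forward 9.7 m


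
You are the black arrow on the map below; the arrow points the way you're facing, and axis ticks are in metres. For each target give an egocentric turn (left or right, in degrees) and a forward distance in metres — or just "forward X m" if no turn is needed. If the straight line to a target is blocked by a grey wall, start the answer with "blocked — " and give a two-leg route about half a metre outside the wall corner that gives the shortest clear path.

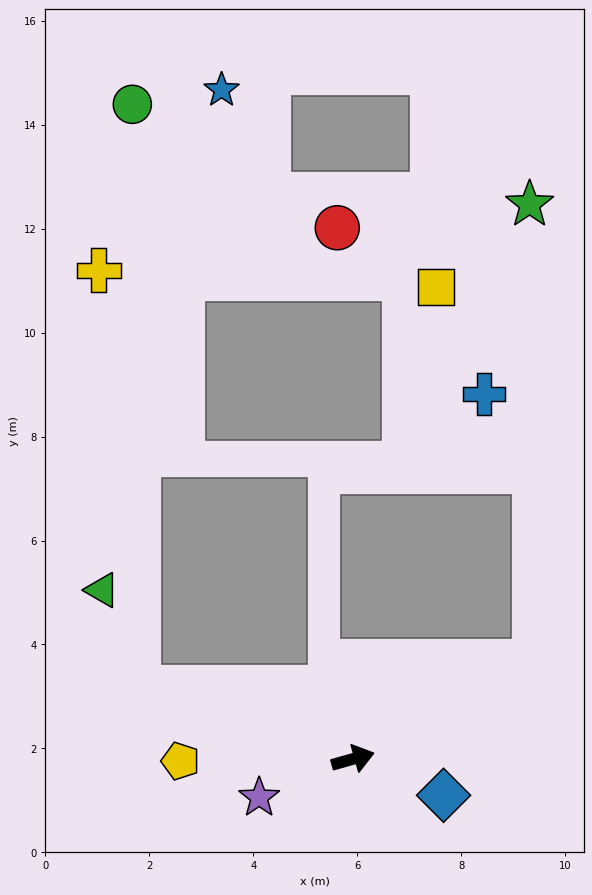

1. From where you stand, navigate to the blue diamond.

turn right 38°, forward 1.9 m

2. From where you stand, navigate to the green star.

blocked — turn left 13°, forward 4.0 m, then turn left 62°, forward 8.8 m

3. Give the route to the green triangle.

blocked — turn left 146°, forward 4.3 m, then turn right 51°, forward 2.0 m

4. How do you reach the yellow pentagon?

turn left 165°, forward 3.3 m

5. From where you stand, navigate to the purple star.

turn right 173°, forward 2.0 m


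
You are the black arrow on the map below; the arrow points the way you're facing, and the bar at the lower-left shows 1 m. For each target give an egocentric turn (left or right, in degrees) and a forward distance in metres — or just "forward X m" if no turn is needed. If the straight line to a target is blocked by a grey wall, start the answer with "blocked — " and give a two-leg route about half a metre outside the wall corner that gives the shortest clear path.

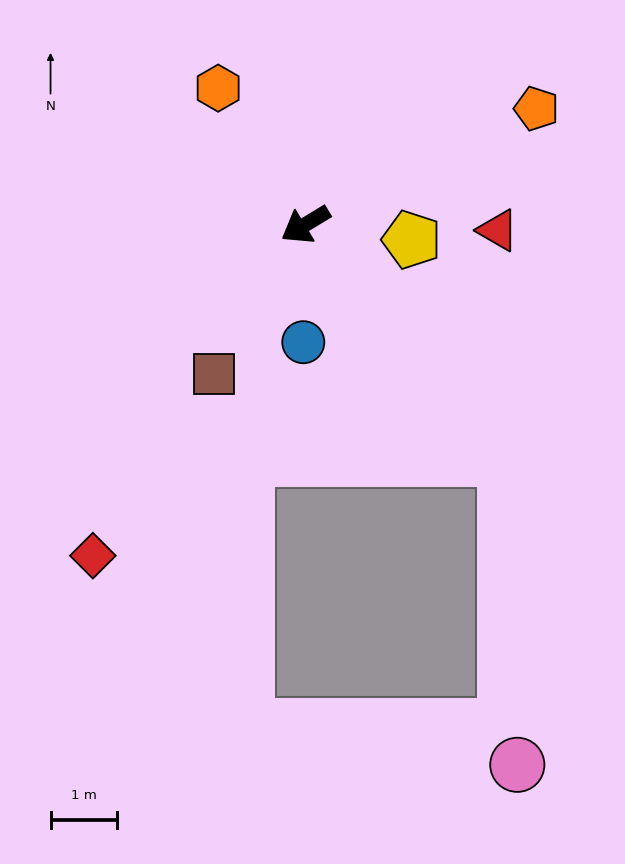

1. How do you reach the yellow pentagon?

turn left 141°, forward 1.6 m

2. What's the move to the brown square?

turn left 27°, forward 2.6 m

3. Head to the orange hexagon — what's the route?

turn right 89°, forward 2.4 m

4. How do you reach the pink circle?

blocked — turn left 99°, forward 4.6 m, then turn right 38°, forward 4.6 m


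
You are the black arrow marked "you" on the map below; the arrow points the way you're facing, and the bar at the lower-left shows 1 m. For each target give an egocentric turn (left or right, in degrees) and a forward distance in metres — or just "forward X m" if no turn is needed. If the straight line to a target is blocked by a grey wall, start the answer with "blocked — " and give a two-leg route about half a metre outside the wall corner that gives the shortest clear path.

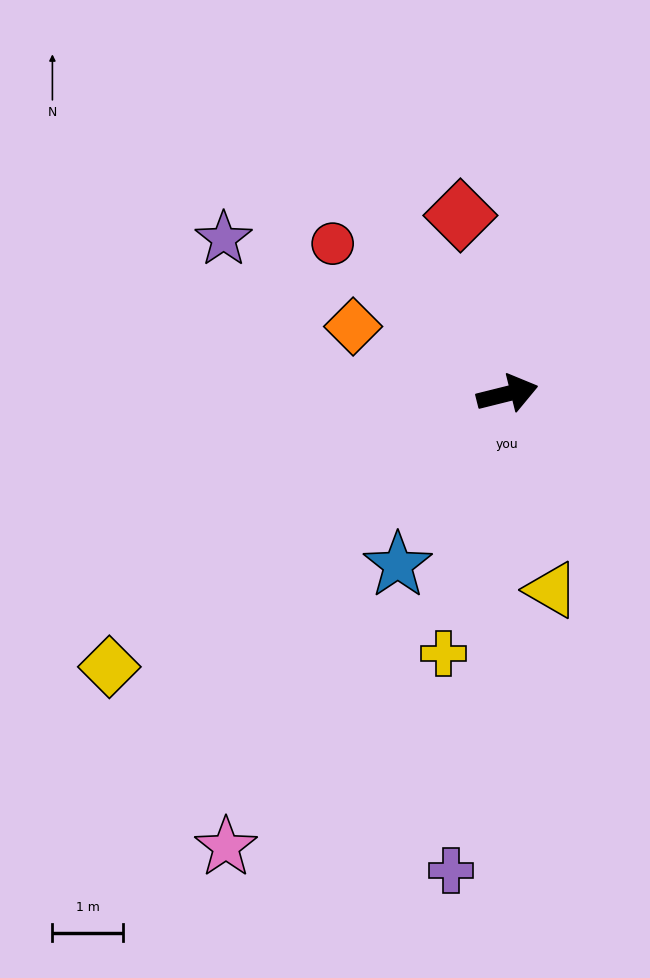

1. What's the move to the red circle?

turn left 125°, forward 3.2 m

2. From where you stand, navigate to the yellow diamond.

turn right 160°, forward 6.8 m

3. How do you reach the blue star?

turn right 137°, forward 2.9 m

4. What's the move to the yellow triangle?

turn right 91°, forward 2.8 m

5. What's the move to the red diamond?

turn left 91°, forward 2.6 m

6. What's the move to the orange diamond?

turn left 142°, forward 2.4 m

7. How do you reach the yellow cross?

turn right 118°, forward 3.8 m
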